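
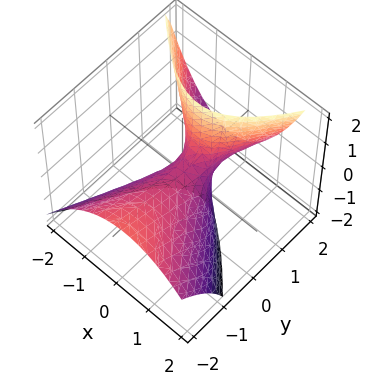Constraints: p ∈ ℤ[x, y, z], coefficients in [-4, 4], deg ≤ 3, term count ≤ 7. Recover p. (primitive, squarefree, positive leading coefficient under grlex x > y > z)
(a) deg p = 2. No degree-1 surface has this shape.
(b) Reading off the gridlines: it crosses the y-axis at the gridline y = 0; one z-axis crossing is at z = 0.
(c) Putting this together gives p.

3*x^2 + x*y - y^2 - 3*y*z + 2*z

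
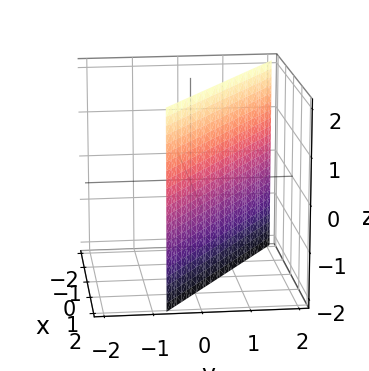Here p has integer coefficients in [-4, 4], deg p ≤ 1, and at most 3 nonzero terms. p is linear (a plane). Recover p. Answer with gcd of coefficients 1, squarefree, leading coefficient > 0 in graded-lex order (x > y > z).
(a) The degree is 1 — the surface is flat (a plane).
(b) From the visible intercepts: one x-axis crossing is at x = 1; no z-intercept at any integer in the box.
(c) Assembling these constraints gives the stated polynomial.

2*x + 3*y - 2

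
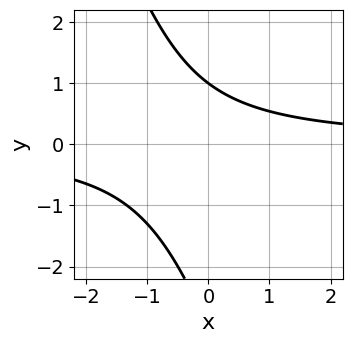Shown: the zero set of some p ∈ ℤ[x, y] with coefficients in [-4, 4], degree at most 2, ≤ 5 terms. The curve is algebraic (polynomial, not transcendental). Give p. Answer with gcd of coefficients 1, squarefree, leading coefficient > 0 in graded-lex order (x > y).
3*x*y + y^2 + 2*y - 3

Degree: the shape is more complex than any degree-1 curve, so deg p = 2.
Checking where it meets the axes: one y-axis crossing is at y = 1; it misses every integer gridline on the x-axis.
Matching integer coefficients to the picture gives p.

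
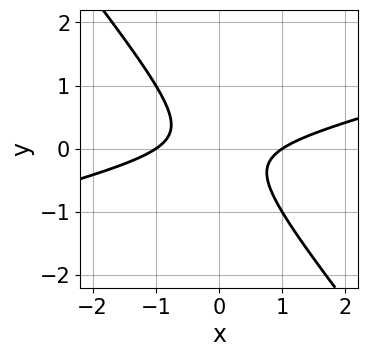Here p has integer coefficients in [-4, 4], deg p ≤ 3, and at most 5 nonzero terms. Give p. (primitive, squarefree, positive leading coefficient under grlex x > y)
x^2 - 3*x*y - 3*y^2 - 1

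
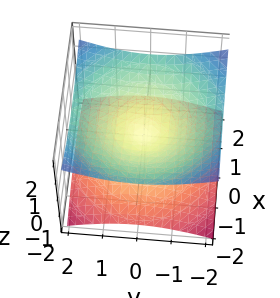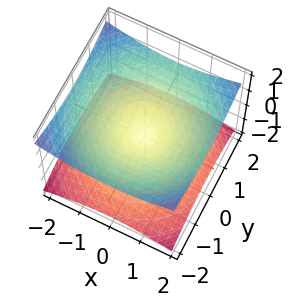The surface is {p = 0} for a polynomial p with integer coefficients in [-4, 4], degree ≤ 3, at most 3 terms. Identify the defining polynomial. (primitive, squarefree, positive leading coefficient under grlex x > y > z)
x^2 + y^2 - 3*z^2

deg p = 2. Two nappes meeting at a single point; a quadric.
Symmetries: rotational symmetry about the z-axis ⇒ p depends on x, y only through x² + y²; the z ↦ −z reflection is a symmetry, so z appears only in even powers.
Observable constraints: it meets the y-axis at y = 0 (among the integer gridlines); one z-axis crossing is at z = 0; a circular section at z = -1 has radius between 1 and 2; it crosses the x-axis at the gridline x = 0.
Assembling these constraints gives the stated polynomial.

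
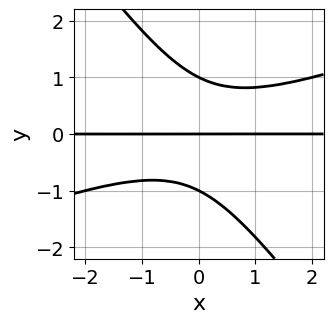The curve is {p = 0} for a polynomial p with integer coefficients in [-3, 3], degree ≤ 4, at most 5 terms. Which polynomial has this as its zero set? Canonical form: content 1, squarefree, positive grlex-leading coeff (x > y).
x^2*y - 2*x*y^2 - 2*y^3 + 2*y

First, degree: a generic line meets the curve in up to 3 points, so deg p = 3.
Next, reading off the gridlines: among the integer gridlines, it crosses the y-axis at y ∈ {-1, 0, 1}; the visible x-axis segment lies entirely on the curve.
Finally, matching integer coefficients to the picture gives p.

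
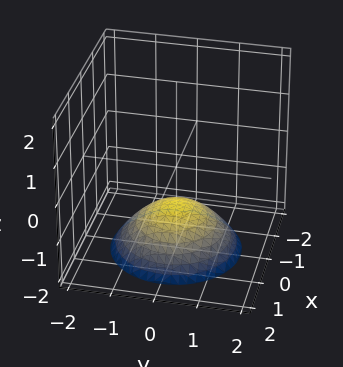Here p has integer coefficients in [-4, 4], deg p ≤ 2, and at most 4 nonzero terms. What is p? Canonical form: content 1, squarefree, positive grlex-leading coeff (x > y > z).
1. Degree: the shape is more complex than any degree-1 surface, so deg p = 2.
2. Symmetry: every cross-section ⟂ z is a circle, so x, y appear only via x² + y².
3. From the visible intercepts: it meets the z-axis at z = -1 (among the integer gridlines); a circular section at z = -2 has radius between 1 and 2; no x-intercept at any integer in the box; it misses every integer gridline on the y-axis.
4. Matching integer coefficients to the picture gives p.

x^2 + y^2 + 2*z + 2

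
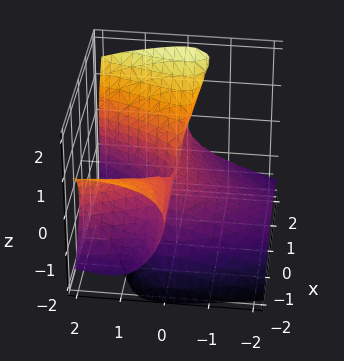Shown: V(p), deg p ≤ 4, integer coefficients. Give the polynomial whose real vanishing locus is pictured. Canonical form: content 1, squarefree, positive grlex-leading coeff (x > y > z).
(a) deg p = 3. The shape is more complex than any degree-2 surface.
(b) Observable constraints: the visible x-axis segment lies entirely on the surface; it meets the y-axis at y = 0 (among the integer gridlines).
(c) The integer polynomial consistent with all of this is the stated p.

x^2*y + x*z^2 - y*z^2 - z^3 - y^2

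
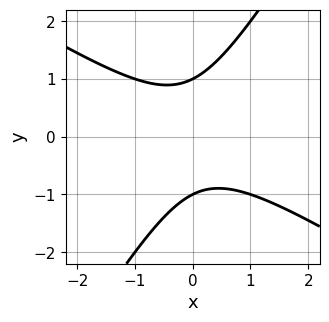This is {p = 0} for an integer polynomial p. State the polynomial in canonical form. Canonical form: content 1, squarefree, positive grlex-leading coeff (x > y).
1. deg p = 2. No degree-1 curve has this shape.
2. From the axis intercepts and sections: it misses every integer gridline on the x-axis; the y-axis gridline crossings are at y ∈ {-1, 1}.
3. These observations pin down the coefficients.

x^2 + x*y - y^2 + 1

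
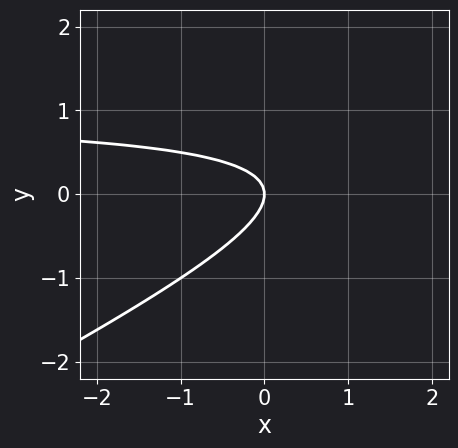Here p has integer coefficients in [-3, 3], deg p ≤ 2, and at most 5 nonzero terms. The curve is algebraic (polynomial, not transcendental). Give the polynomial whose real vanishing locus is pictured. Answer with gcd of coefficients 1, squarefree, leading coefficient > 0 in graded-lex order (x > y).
First, degree: no degree-1 curve has this shape, so deg p = 2.
Next, checking where it meets the axes: it meets the x-axis at x = 0 (among the integer gridlines); it meets the y-axis at y = 0 (among the integer gridlines).
Finally, these observations pin down the coefficients.

x*y - 2*y^2 - x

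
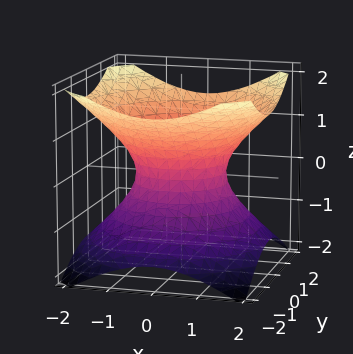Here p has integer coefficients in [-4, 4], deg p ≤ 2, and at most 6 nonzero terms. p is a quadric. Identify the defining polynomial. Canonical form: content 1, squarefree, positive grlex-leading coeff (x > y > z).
2*x^2 + 2*y^2 - 3*z^2 - 2

(a) The degree is 2 — one connected sheet with a waist; a quadric.
(b) Symmetries: it's symmetric under z → −z, forcing even powers of z; rotational symmetry about the z-axis ⇒ p depends on x, y only through x² + y².
(c) Against the integer gridlines: the y-axis gridline crossings are at y ∈ {-1, 1}; the x-axis gridline crossings are at x ∈ {-1, 1}; a circular section at z = -1 has radius between 1 and 2.
(d) Fitting integer coefficients to these (and the overall shape) gives p.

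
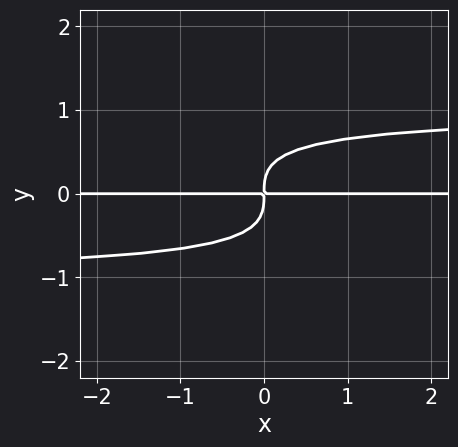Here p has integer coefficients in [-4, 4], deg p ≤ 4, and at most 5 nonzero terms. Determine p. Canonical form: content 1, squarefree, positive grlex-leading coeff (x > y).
x*y^3 + 2*y^4 - x*y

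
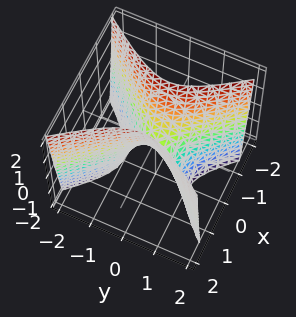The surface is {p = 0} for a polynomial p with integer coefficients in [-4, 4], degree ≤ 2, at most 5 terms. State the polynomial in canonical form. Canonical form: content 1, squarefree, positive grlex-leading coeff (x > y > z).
3*x^2 - 2*y^2 - z

1. deg p = 2. A saddle surface; a quadric.
2. Symmetries: it's symmetric under x → −x, forcing even powers of x; it's symmetric under y → −y, forcing even powers of y.
3. Reading off the gridlines: one y-axis crossing is at y = 0; it meets the x-axis at x = 0 (among the integer gridlines); it crosses the z-axis at the gridline z = 0.
4. Assembling these constraints gives the stated polynomial.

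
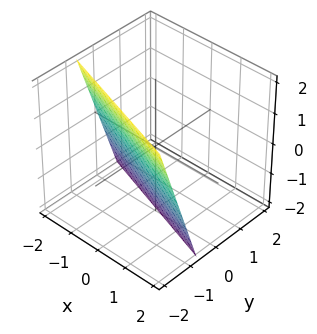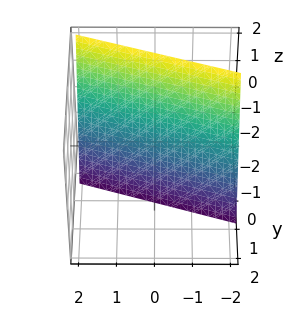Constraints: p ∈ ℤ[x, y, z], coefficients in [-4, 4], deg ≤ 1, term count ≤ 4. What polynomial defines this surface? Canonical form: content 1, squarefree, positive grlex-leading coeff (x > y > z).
Degree: the surface is flat (a plane), so deg p = 1.
Observable constraints: it meets the z-axis at z = -2 (among the integer gridlines); it meets the x-axis at x = -2 (among the integer gridlines).
The integer polynomial consistent with all of this is the stated p.

x + 3*y + z + 2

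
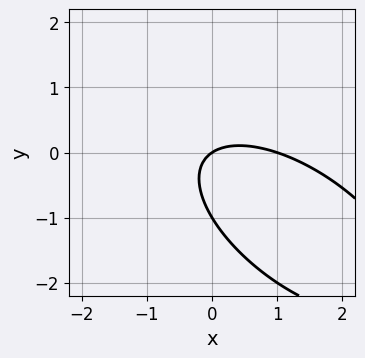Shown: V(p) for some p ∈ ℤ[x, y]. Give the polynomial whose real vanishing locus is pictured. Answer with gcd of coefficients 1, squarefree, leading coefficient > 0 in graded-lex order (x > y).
(a) Degree: a generic line meets the curve in up to 2 points, so deg p = 2.
(b) Reading off the gridlines: among the integer gridlines, it crosses the y-axis at y ∈ {-1, 0}; among the integer gridlines, it crosses the x-axis at x ∈ {0, 1}.
(c) Fitting integer coefficients to these (and the overall shape) gives p.

2*x^2 + 3*x*y + 3*y^2 - 2*x + 3*y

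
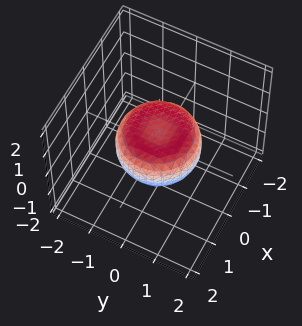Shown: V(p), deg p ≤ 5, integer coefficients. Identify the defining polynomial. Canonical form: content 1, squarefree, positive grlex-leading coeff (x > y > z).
2*x^4 + 4*x^2*y^2 + 2*y^4 - 2*x^2 - 2*y^2 + 3*z^2 - 1

Degree: a generic line meets the surface in up to 4 points, so deg p = 4.
Symmetries: the z-axis is an axis of rotation, so x and y enter only as x² + y².
Reading off the gridlines: a circular section at z = 0 has radius between 1 and 2.
Fitting integer coefficients to these (and the overall shape) gives p.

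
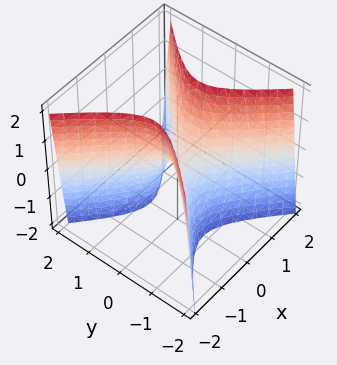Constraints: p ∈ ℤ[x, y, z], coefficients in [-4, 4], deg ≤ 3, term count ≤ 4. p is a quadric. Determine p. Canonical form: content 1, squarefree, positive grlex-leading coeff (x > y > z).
First, degree: a hyperbolic paraboloid; a quadric, so deg p = 2.
Next, symmetries: mirror symmetry x ↦ −x ⇒ only even powers of x; mirror symmetry y ↦ −y ⇒ only even powers of y.
Next, from the axis intercepts and sections: it meets the x-axis at x = 0 (among the integer gridlines); it crosses the z-axis at the gridline z = 0.
Finally, together with the visible shape, these determine p as stated.

3*x^2 - 3*y^2 - z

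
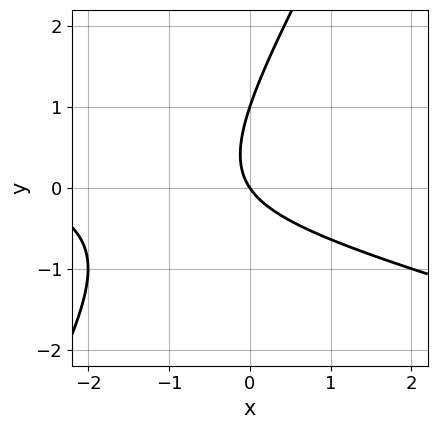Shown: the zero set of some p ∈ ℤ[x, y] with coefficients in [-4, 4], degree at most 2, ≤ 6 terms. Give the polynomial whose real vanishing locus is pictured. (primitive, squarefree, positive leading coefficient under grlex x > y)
x^2 + 3*x*y - 2*y^2 + 3*x + 2*y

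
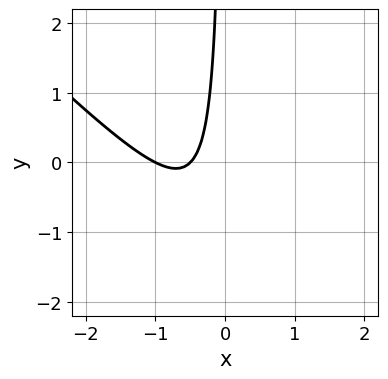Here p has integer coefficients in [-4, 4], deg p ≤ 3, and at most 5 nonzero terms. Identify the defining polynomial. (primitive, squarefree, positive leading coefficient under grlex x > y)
1. The degree is 2 — no degree-1 curve has this shape.
2. Against the integer gridlines: one x-axis crossing is at x = -1; it misses every integer gridline on the y-axis.
3. Assembling these constraints gives the stated polynomial.

2*x^2 + 2*x*y + 3*x + 1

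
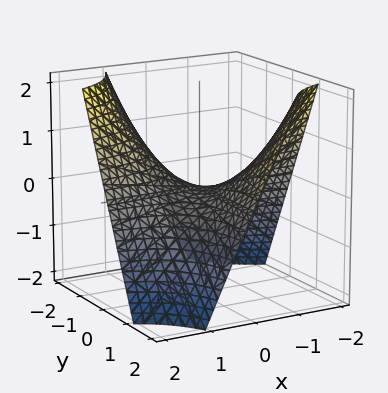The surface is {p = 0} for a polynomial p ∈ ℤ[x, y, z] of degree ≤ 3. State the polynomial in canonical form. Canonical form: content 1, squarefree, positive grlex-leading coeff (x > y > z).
x*y + z

(a) The degree is 2 — a saddle surface; a quadric.
(b) Checking where it meets the axes: the visible x-axis segment lies entirely on the surface; it meets the z-axis at z = 0 (among the integer gridlines).
(c) Matching integer coefficients to the picture gives p. Check: (0, 2, 0) on the y-axis lies on the surface, and p(0, 2, 0) = 0. ✓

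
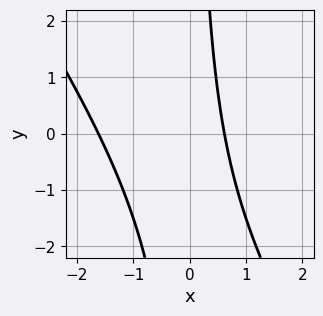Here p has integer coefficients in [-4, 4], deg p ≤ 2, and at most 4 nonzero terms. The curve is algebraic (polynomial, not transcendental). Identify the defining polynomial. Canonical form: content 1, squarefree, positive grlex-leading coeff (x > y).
3*x^2 + 2*x*y + 3*x - 3

(a) The degree is 2 — no degree-1 curve has this shape.
(b) From the visible intercepts: no y-intercept at any integer in the box.
(c) Matching integer coefficients to the picture gives p.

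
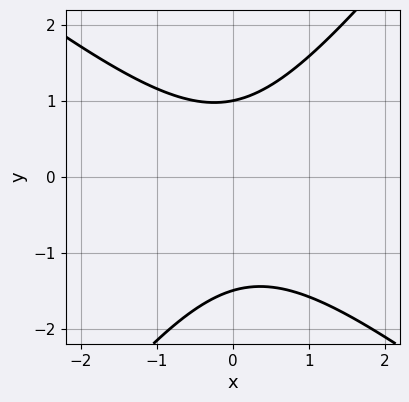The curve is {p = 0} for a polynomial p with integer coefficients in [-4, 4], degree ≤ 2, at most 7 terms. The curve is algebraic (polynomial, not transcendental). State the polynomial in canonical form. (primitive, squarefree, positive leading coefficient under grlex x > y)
1. The degree is 2 — the shape is more complex than any degree-1 curve.
2. Against the integer gridlines: it misses every integer gridline on the x-axis; one y-axis crossing is at y = 1.
3. Putting this together gives p.

2*x^2 + x*y - 2*y^2 - y + 3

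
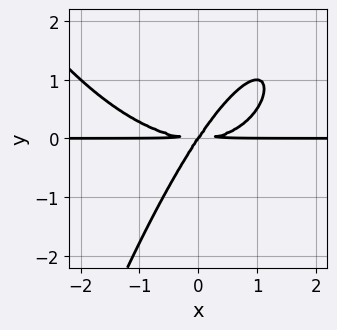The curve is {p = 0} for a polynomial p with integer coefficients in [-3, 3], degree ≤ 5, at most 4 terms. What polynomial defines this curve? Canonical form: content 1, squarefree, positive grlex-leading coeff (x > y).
x^3*y - 3*x*y^2 + 2*y^3

(a) Degree: the shape is more complex than any degree-3 curve, so deg p = 4.
(b) Reading off the gridlines: it crosses the y-axis at the gridline y = 0; the visible x-axis segment lies entirely on the curve.
(c) These observations pin down the coefficients.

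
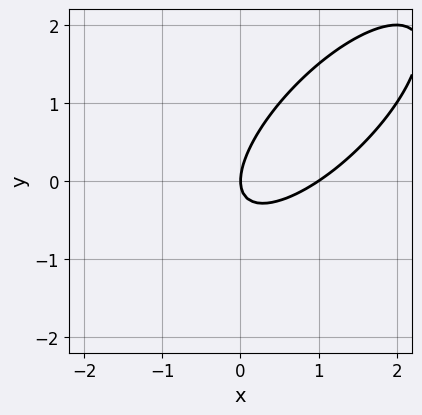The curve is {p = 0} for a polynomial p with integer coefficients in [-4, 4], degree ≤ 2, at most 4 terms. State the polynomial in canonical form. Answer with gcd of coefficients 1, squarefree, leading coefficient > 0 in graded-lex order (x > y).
2*x^2 - 3*x*y + 2*y^2 - 2*x

1. The degree is 2 — no degree-1 curve has this shape.
2. Checking where it meets the axes: the x-axis gridline crossings are at x ∈ {0, 1}; it meets the y-axis at y = 0 (among the integer gridlines).
3. Fitting integer coefficients to these (and the overall shape) gives p.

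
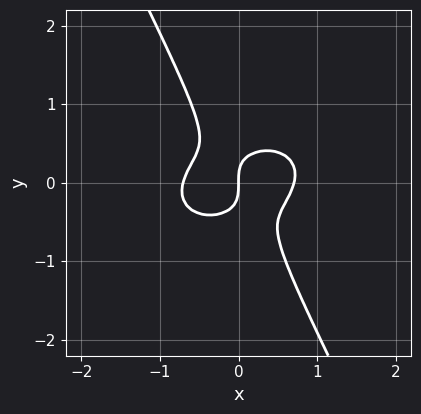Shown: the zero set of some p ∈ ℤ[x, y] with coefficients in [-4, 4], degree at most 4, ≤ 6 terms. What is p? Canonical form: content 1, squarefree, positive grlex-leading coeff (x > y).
(a) Degree: the shape is more complex than any degree-2 curve, so deg p = 3.
(b) Reading off the gridlines: one y-axis crossing is at y = 0; it crosses the x-axis at the gridline x = 0.
(c) Putting this together gives p.

2*x^3 - x^2*y + 3*x*y^2 + 2*y^3 - x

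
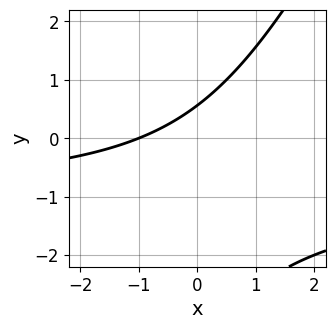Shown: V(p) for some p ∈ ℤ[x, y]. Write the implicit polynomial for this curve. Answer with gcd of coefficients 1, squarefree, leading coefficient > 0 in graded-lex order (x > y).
2*x*y - y^2 + 2*x - 3*y + 2

deg p = 2. The shape is more complex than any degree-1 curve.
Observable constraints: one x-axis crossing is at x = -1.
Putting this together gives p.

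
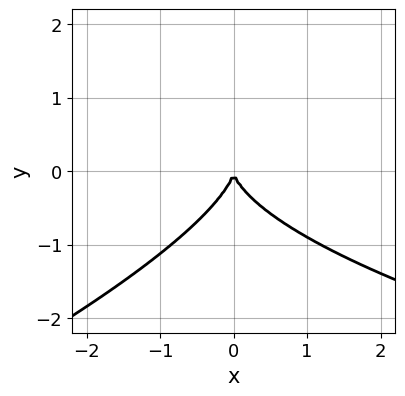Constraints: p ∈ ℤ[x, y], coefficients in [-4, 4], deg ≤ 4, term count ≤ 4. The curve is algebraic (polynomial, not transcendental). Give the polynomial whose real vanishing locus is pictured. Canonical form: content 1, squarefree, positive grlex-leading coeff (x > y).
x*y^2 - 3*y^3 - 3*x^2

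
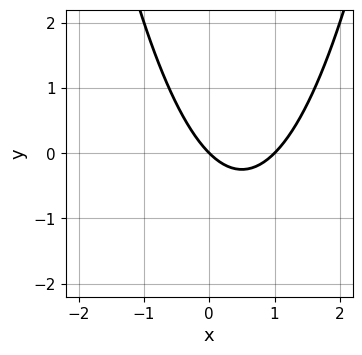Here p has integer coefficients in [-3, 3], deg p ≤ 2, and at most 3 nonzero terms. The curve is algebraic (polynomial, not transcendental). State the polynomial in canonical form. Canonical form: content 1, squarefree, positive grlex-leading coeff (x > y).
First, the degree is 2 — the shape is more complex than any degree-1 curve.
Then, checking where it meets the axes: among the integer gridlines, it crosses the x-axis at x ∈ {0, 1}; it crosses the y-axis at the gridline y = 0.
Finally, these observations pin down the coefficients.

x^2 - x - y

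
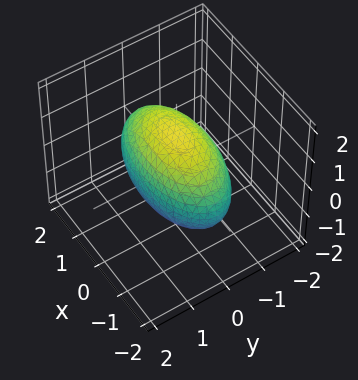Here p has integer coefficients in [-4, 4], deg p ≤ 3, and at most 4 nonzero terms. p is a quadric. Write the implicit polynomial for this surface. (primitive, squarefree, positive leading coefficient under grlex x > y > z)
Degree: bounded and convex; a quadric, so deg p = 2.
Symmetries: the x ↦ −x reflection is a symmetry, so x appears only in even powers; it's symmetric under z → −z, forcing even powers of z; mirror symmetry y ↦ −y ⇒ only even powers of y.
Checking where it meets the axes: among the integer gridlines, it crosses the y-axis at y ∈ {-1, 1}.
Assembling these constraints gives the stated polynomial.

x^2 + 3*y^2 + 2*z^2 - 3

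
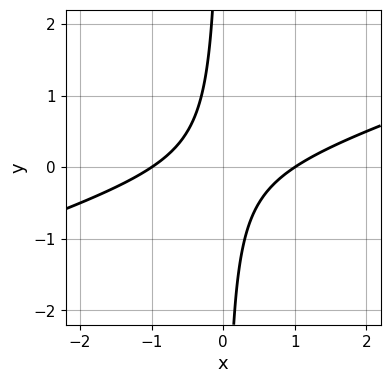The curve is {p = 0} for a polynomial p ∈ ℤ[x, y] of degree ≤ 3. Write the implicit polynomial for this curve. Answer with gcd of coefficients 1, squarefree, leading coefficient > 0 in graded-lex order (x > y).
x^2 - 3*x*y - 1

First, degree: a generic line meets the curve in up to 2 points, so deg p = 2.
Then, from the visible intercepts: it misses every integer gridline on the y-axis; among the integer gridlines, it crosses the x-axis at x ∈ {-1, 1}.
Finally, together with the visible shape, these determine p as stated.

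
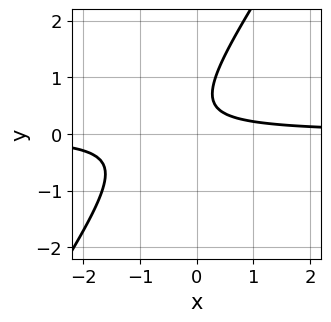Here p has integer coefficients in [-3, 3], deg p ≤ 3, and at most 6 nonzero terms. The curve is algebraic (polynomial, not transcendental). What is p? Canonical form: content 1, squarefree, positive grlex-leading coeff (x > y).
1. deg p = 2. A generic line meets the curve in up to 2 points.
2. From the visible intercepts: it misses every integer gridline on the x-axis; the curve avoids every integer y-axis point in the box.
3. Solving for integer coefficients yields p as stated.

3*x*y - 2*y^2 + 2*y - 1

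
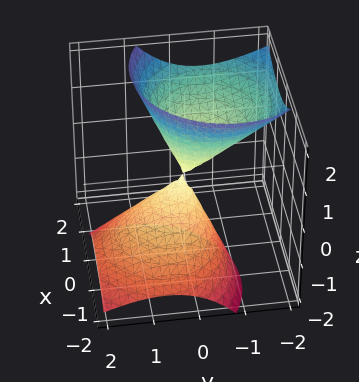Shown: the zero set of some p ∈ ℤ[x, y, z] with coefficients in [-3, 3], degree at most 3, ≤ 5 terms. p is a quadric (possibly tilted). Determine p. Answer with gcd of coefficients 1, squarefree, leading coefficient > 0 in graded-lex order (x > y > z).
2*x^2 - 2*x*z + 2*y^2 + 2*y*z - z^2

The picture has 2 separate pieces. Treating them together as one polynomial.
Degree: a generic line meets the surface in up to 2 points, so deg p = 2.
From the visible intercepts: it meets the y-axis at y = 0 (among the integer gridlines); it crosses the x-axis at the gridline x = 0; it meets the z-axis at z = 0 (among the integer gridlines).
The integer polynomial consistent with all of this is the stated p.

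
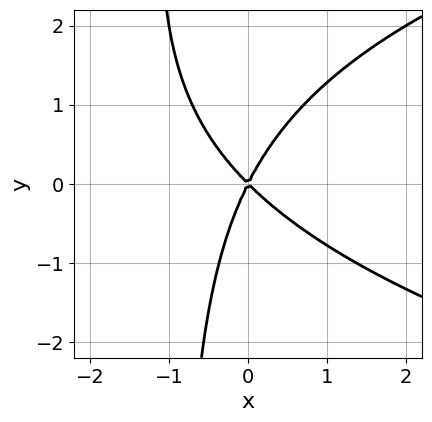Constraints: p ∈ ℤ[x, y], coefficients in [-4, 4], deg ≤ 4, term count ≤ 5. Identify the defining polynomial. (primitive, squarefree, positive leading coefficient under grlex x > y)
First, degree: a generic line meets the curve in up to 3 points, so deg p = 3.
Next, observable constraints: one x-axis crossing is at x = 0; it crosses the y-axis at the gridline y = 0.
Finally, together with the visible shape, these determine p as stated.

x*y^2 - 2*x^2 - x*y + y^2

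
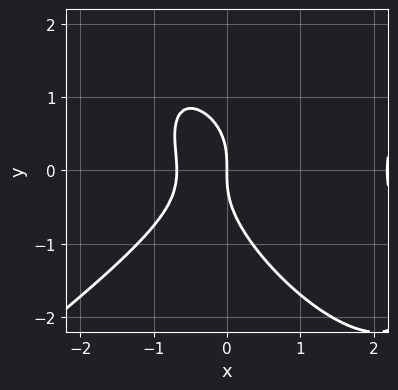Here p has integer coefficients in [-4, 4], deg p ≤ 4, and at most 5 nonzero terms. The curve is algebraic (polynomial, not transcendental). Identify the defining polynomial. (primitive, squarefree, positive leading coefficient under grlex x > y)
2*x^3 - 2*x*y^2 - 2*y^3 - 3*x^2 - 3*x

(a) The degree is 3 — no degree-2 curve has this shape.
(b) Checking where it meets the axes: it meets the y-axis at y = 0 (among the integer gridlines); it crosses the x-axis at the gridline x = 0.
(c) These observations pin down the coefficients.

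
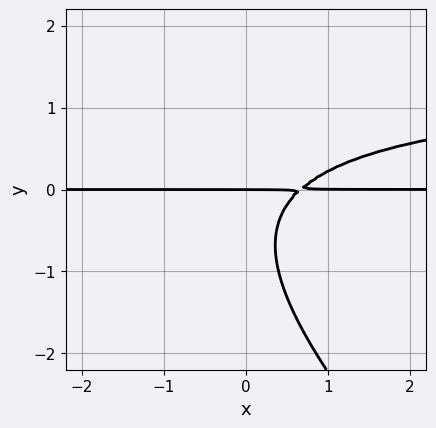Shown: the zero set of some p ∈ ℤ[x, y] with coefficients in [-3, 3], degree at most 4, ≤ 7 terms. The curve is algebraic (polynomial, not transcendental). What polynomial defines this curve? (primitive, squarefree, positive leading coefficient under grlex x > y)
2*x*y^2 + 2*y^3 - 3*x*y + 2*y^2 + 2*y

First, the degree is 3 — the shape is more complex than any degree-2 curve.
Next, against the integer gridlines: the visible x-axis segment lies entirely on the curve; it crosses the y-axis at the gridline y = 0.
Finally, the integer polynomial consistent with all of this is the stated p.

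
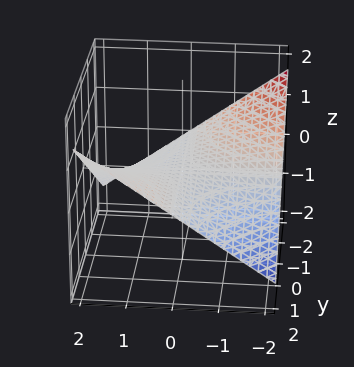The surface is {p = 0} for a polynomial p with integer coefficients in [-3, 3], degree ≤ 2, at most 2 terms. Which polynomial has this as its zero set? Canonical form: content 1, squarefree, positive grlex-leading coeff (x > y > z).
x*y - 3*z

First, degree: a saddle surface; a quadric, so deg p = 2.
Then, against the integer gridlines: one z-axis crossing is at z = 0; every point of the x-axis in the box is on the surface; the visible y-axis segment lies entirely on the surface.
Finally, the integer polynomial consistent with all of this is the stated p.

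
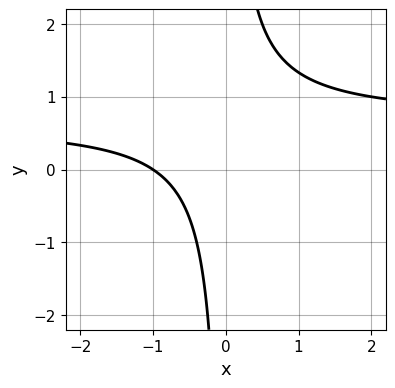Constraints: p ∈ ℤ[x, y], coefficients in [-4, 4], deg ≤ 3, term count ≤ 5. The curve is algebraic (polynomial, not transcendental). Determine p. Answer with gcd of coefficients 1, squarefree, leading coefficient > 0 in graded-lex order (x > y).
3*x*y - 2*x - 2

(a) Degree: the shape is more complex than any degree-1 curve, so deg p = 2.
(b) From the visible intercepts: the curve avoids every integer y-axis point in the box; it crosses the x-axis at the gridline x = -1.
(c) The integer polynomial consistent with all of this is the stated p.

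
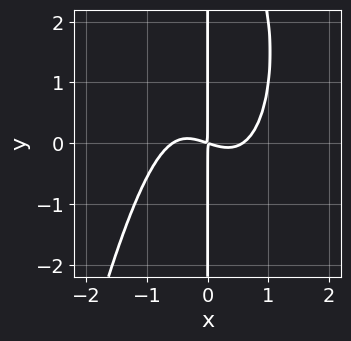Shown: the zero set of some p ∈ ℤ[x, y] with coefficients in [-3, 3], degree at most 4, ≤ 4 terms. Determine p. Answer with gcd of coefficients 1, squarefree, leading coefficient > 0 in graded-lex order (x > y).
1. The degree is 4 — a generic line meets the curve in up to 4 points.
2. Observable constraints: the visible y-axis segment lies entirely on the curve.
3. These observations pin down the coefficients.

3*x^4 + x*y^2 - x^2 - 3*x*y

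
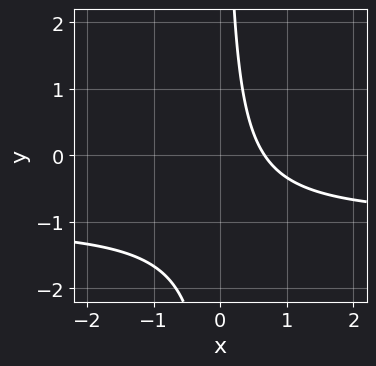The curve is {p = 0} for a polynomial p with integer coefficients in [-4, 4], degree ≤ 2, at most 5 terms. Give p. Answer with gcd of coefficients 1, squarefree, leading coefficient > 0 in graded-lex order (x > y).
3*x*y + 3*x - 2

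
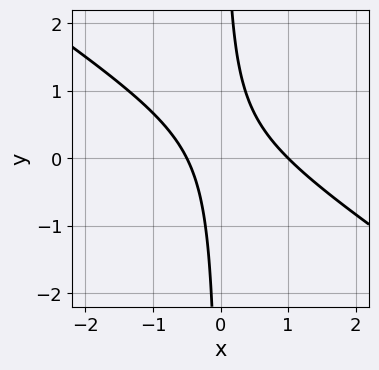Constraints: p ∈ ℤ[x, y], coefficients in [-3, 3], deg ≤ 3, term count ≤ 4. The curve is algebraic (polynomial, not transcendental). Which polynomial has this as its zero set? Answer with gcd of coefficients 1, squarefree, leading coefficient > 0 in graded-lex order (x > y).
(a) deg p = 2. The shape is more complex than any degree-1 curve.
(b) Reading off the gridlines: it misses every integer gridline on the y-axis; it meets the x-axis at x = 1 (among the integer gridlines).
(c) Assembling these constraints gives the stated polynomial.

2*x^2 + 3*x*y - x - 1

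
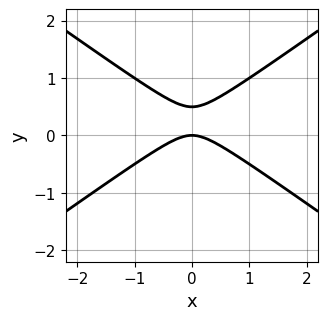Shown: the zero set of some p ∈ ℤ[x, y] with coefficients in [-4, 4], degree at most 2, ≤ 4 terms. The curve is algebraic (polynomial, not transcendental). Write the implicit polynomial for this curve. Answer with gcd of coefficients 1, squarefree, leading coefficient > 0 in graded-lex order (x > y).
x^2 - 2*y^2 + y

First, degree: no degree-1 curve has this shape, so deg p = 2.
Next, symmetries: it's symmetric under x → −x, forcing even powers of x.
Next, observable constraints: it crosses the x-axis at the gridline x = 0; it meets the y-axis at y = 0 (among the integer gridlines).
Finally, matching integer coefficients to the picture gives p.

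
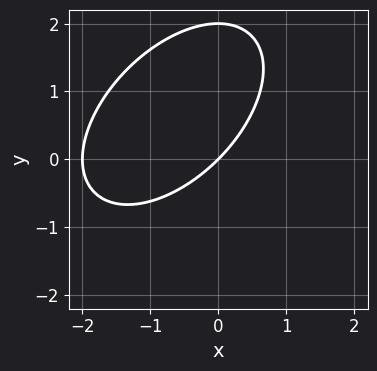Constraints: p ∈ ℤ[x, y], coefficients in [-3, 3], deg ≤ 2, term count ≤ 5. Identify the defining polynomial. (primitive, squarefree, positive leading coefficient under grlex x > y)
First, the degree is 2 — no degree-1 curve has this shape.
Next, observable constraints: the y-axis gridline crossings are at y ∈ {0, 2}; the x-axis gridline crossings are at x ∈ {-2, 0}.
Finally, these observations pin down the coefficients.

x^2 - x*y + y^2 + 2*x - 2*y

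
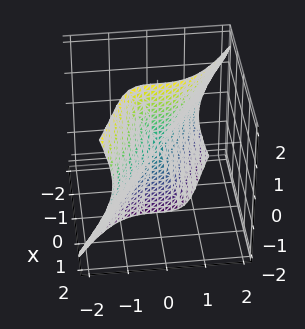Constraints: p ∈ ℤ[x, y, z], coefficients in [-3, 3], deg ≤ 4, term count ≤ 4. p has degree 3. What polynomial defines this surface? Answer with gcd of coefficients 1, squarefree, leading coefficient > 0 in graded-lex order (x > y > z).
x^3 + 2*x*y*z + 2*x*z^2 + 3*y^3

deg p = 3. No degree-2 surface has this shape.
Against the integer gridlines: the visible z-axis segment lies entirely on the surface; one x-axis crossing is at x = 0.
Putting this together gives p.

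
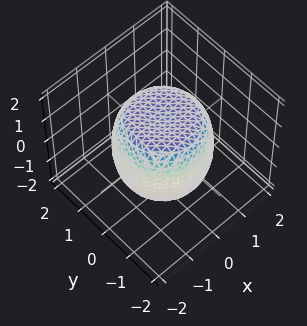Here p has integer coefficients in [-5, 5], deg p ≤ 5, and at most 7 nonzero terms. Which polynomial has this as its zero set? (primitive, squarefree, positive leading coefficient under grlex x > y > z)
2*x^4 + 4*x^2*y^2 + 2*y^4 - 2*x^2 - 2*y^2 + 2*z^2 - 3

(a) The degree is 4 — no degree-3 surface has this shape.
(b) By symmetry, the z-axis is an axis of rotation, so x and y enter only as x² + y².
(c) From the axis intercepts and sections: a circular section at z = 1 has radius between 1 and 2.
(d) Fitting integer coefficients to these (and the overall shape) gives p.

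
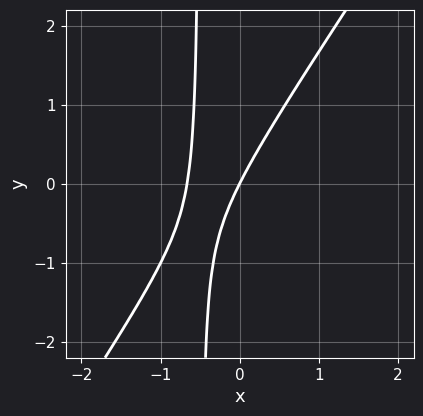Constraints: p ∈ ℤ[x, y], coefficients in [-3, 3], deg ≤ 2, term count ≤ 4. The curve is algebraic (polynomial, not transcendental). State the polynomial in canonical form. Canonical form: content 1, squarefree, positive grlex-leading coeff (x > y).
(a) The degree is 2 — a generic line meets the curve in up to 2 points.
(b) Observable constraints: one y-axis crossing is at y = 0; one x-axis crossing is at x = 0.
(c) Together with the visible shape, these determine p as stated.

3*x^2 - 2*x*y + 2*x - y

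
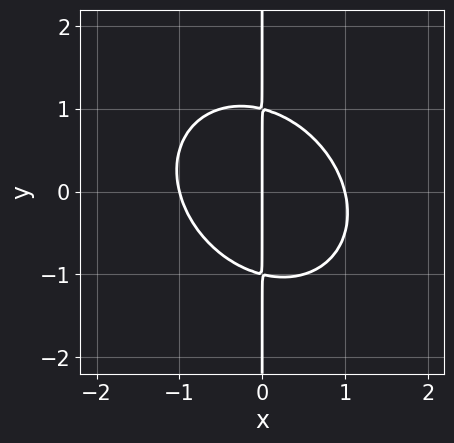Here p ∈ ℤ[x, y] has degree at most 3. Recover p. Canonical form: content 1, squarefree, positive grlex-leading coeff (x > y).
2*x^3 + x^2*y + 2*x*y^2 - 2*x

1. deg p = 3. No degree-2 curve has this shape.
2. Checking where it meets the axes: among the integer gridlines, it crosses the x-axis at x ∈ {-1, 0, 1}; every point of the y-axis in the box is on the curve.
3. Assembling these constraints gives the stated polynomial.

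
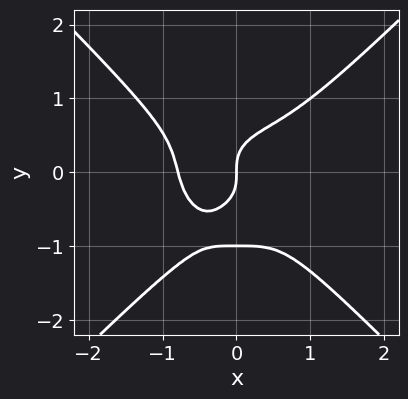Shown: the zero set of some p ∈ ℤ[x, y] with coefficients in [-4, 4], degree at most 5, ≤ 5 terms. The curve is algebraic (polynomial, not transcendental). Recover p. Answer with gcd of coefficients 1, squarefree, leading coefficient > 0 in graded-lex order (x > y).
2*x^4 - 2*y^4 - 2*y^3 + x*y + x

1. The degree is 4 — the shape is more complex than any degree-3 curve.
2. Reading off the gridlines: among the integer gridlines, it crosses the y-axis at y ∈ {-1, 0}; one x-axis crossing is at x = 0.
3. Matching integer coefficients to the picture gives p.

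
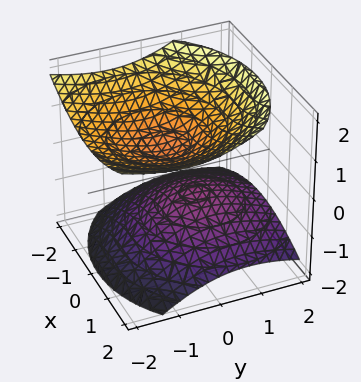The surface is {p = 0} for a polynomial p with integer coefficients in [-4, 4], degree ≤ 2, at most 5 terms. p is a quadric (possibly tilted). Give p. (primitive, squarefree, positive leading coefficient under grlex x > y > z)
x^2 + y^2 + y*z - 2*z^2 + 1

(a) There are 2 components.
(b) The degree is 2 — a generic line meets the surface in up to 2 points.
(c) Reading off the gridlines: it misses every integer gridline on the x-axis; no y-intercept at any integer in the box.
(d) Fitting integer coefficients to these (and the overall shape) gives p.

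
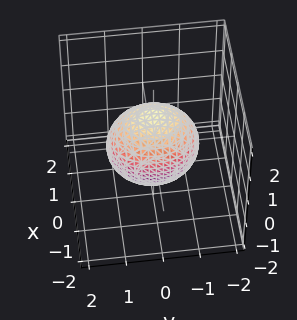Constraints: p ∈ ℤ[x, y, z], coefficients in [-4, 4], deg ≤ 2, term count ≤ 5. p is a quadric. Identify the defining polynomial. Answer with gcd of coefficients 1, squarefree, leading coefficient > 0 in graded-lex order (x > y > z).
(a) Degree: bounded and convex; a quadric, so deg p = 2.
(b) Symmetries: it's symmetric under y → −y, forcing even powers of y; the x ↦ −x reflection is a symmetry, so x appears only in even powers; the z ↦ −z reflection is a symmetry, so z appears only in even powers.
(c) From the visible intercepts: among the integer gridlines, it crosses the x-axis at x ∈ {-1, 1}.
(d) These observations pin down the coefficients.

3*x^2 + 2*y^2 + 2*z^2 - 3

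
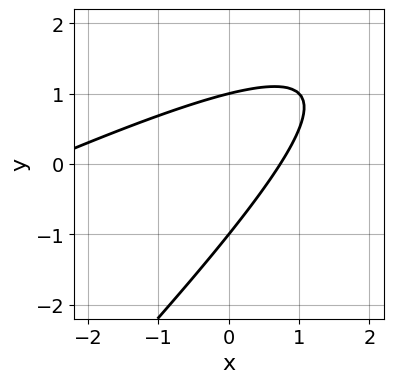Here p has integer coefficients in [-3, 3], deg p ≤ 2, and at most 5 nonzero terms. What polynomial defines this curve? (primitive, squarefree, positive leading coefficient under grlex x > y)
x^2 - 3*x*y + 2*y^2 + 2*x - 2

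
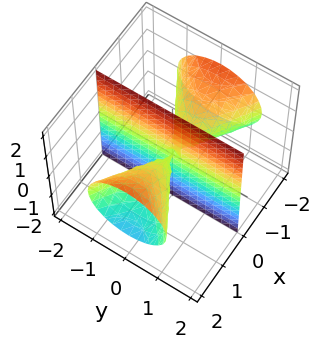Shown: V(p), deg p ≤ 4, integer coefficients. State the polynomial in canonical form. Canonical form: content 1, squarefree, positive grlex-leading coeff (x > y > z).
x^3 - 3*x*y^2 - 3*x*z^2

First, I count 2 distinct pieces. They look like related sheets of one shape, so recover p as a whole.
Then, degree: no degree-2 surface has this shape, so deg p = 3.
Next, observable constraints: one x-axis crossing is at x = 0; the visible y-axis segment lies entirely on the surface.
Finally, fitting integer coefficients to these (and the overall shape) gives p. Check: (0, 0, 1) on the z-axis lies on the surface, and p(0, 0, 1) = 0. ✓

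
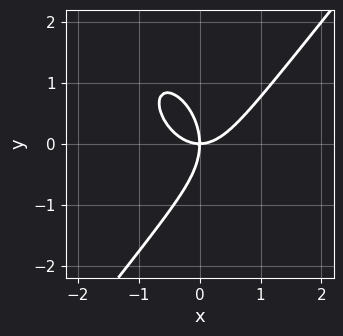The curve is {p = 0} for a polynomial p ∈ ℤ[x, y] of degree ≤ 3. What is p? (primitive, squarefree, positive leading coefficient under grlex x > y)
First, degree: a generic line meets the curve in up to 3 points, so deg p = 3.
Next, against the integer gridlines: one y-axis crossing is at y = 0; one x-axis crossing is at x = 0.
Finally, these observations pin down the coefficients.

2*x^3 - y^3 - 2*x*y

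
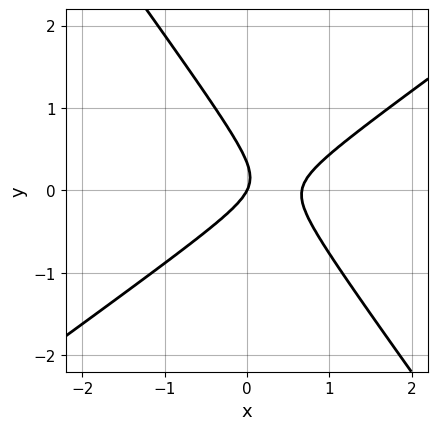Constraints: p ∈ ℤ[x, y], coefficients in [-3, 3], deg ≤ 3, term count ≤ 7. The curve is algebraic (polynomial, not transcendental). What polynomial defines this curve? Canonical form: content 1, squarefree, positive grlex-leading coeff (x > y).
3*x^2 - 2*x*y - 3*y^2 - 2*x + y

1. Degree: the shape is more complex than any degree-1 curve, so deg p = 2.
2. From the visible intercepts: one y-axis crossing is at y = 0; one x-axis crossing is at x = 0.
3. The integer polynomial consistent with all of this is the stated p.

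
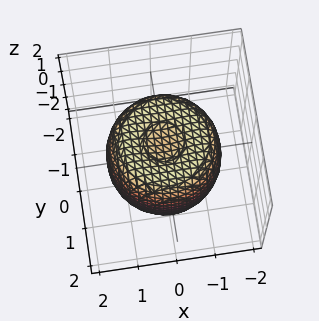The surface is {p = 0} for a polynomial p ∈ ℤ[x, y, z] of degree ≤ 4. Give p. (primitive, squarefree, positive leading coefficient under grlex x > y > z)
(a) deg p = 4.
(b) Symmetries: rotational symmetry about the z-axis ⇒ p depends on x, y only through x² + y².
(c) From the visible intercepts: the z-axis gridline crossings are at z ∈ {-1, 1}; a circular section at z = -1 has radius between 1 and 2.
(d) Solving for integer coefficients yields p as stated.

2*x^4 + 4*x^2*y^2 + 2*y^4 - 3*x^2 - 3*y^2 + 2*z^2 - 2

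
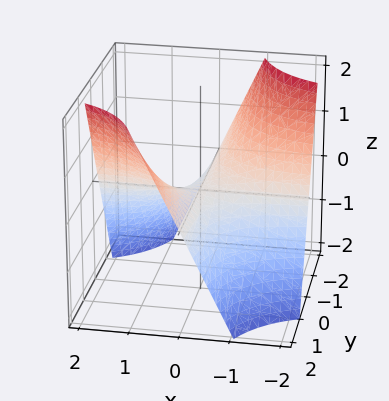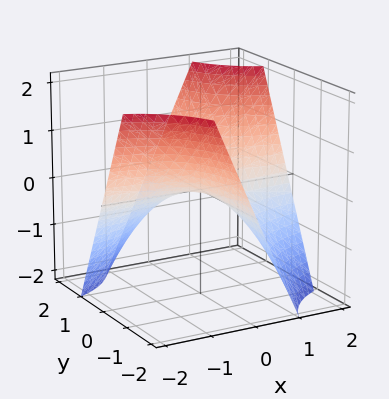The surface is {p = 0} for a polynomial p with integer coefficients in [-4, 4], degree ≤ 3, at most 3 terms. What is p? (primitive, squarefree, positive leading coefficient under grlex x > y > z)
First, deg p = 2. A hyperbolic paraboloid; a quadric.
Next, against the integer gridlines: one z-axis crossing is at z = 0; the visible x-axis segment lies entirely on the surface; every point of the y-axis in the box is on the surface.
Finally, matching integer coefficients to the picture gives p.

x*y - z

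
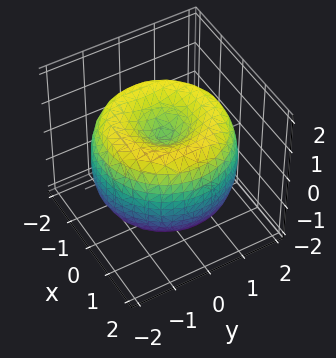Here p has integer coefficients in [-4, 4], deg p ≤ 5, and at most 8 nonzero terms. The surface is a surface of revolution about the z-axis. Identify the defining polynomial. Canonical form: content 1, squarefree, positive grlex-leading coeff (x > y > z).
(a) Degree: the shape is more complex than any degree-3 surface, so deg p = 4.
(b) Symmetries: the surface is invariant under rotation about z: p = q(x² + y², z).
(c) From the axis intercepts and sections: a circular section at z = -1 has radius between 0 and 1.
(d) Assembling these constraints gives the stated polynomial.

x^4 + 2*x^2*y^2 + y^4 - 3*x^2 - 3*y^2 + 2*z^2 - 1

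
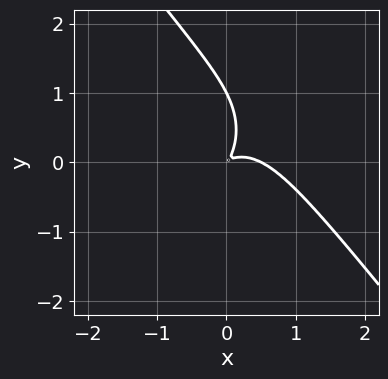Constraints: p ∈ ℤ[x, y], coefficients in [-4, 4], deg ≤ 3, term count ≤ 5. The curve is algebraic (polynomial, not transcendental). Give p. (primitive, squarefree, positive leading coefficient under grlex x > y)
1. The degree is 3 — the shape is more complex than any degree-2 curve.
2. From the visible intercepts: it meets the y-axis at y = 1 (among the integer gridlines).
3. Solving for integer coefficients yields p as stated.

2*x^3 + y^3 - x^2 + 2*x*y - y^2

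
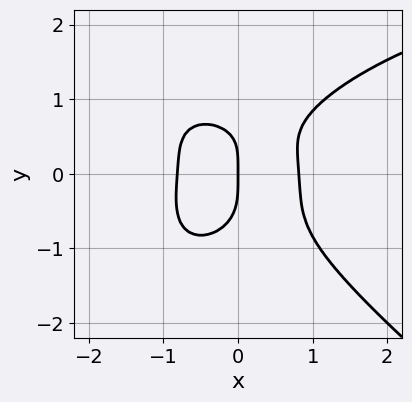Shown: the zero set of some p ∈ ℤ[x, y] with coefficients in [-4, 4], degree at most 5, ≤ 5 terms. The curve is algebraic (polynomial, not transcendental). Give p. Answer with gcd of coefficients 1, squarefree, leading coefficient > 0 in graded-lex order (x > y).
x^3*y + 2*y^4 - 3*x^3 - x*y + 2*x

Degree: the shape is more complex than any degree-3 curve, so deg p = 4.
Against the integer gridlines: one x-axis crossing is at x = 0; it meets the y-axis at y = 0 (among the integer gridlines).
Matching integer coefficients to the picture gives p.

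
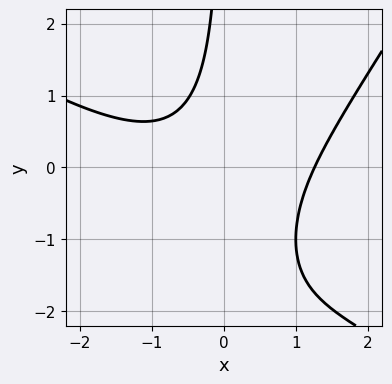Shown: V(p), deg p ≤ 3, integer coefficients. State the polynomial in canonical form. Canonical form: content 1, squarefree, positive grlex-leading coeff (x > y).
x^3 + x^2*y - x*y^2 - 3*x*y - 2

(a) Degree: no degree-2 curve has this shape, so deg p = 3.
(b) Observable constraints: the curve avoids every integer y-axis point in the box.
(c) Putting this together gives p.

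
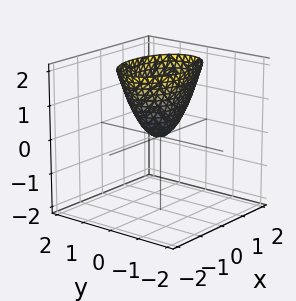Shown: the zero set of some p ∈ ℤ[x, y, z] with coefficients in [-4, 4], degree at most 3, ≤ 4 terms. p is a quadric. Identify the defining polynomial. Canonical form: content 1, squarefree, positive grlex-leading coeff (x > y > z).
First, the degree is 2 — a single bowl opening along one axis; a quadric.
Next, symmetries: mirror symmetry x ↦ −x ⇒ only even powers of x; the y ↦ −y reflection is a symmetry, so y appears only in even powers.
Next, against the integer gridlines: it meets the x-axis at x = 0 (among the integer gridlines); it meets the y-axis at y = 0 (among the integer gridlines).
Finally, the integer polynomial consistent with all of this is the stated p.

x^2 + 2*y^2 - z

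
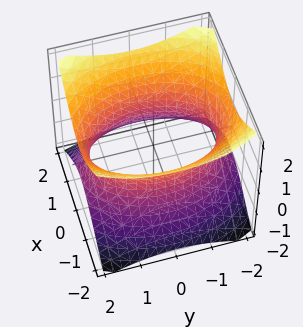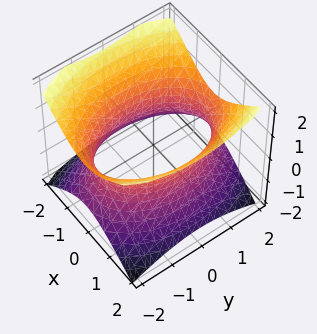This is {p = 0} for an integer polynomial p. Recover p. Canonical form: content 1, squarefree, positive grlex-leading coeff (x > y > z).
2*x^2 + y^2 - 2*z^2 - 3

Degree: an hourglass — one-sheet hyperboloid; a quadric, so deg p = 2.
Symmetries: it's symmetric under z → −z, forcing even powers of z; mirror symmetry y ↦ −y ⇒ only even powers of y; mirror symmetry x ↦ −x ⇒ only even powers of x.
Checking where it meets the axes: the surface avoids every integer z-axis point in the box.
Solving for integer coefficients yields p as stated.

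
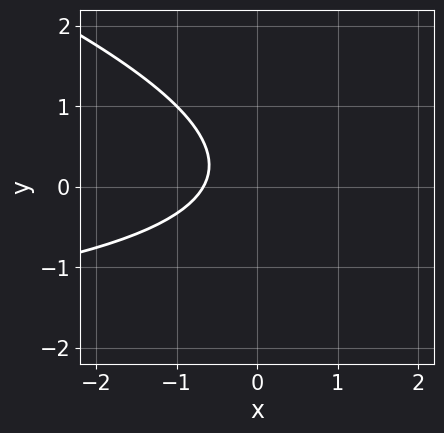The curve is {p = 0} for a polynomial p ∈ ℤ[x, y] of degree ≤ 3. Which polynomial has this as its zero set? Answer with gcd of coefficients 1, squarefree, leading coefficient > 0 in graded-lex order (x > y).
x*y + 3*y^2 + 3*x - y + 2

(a) Degree: no degree-1 curve has this shape, so deg p = 2.
(b) Against the integer gridlines: it misses every integer gridline on the y-axis.
(c) Assembling these constraints gives the stated polynomial.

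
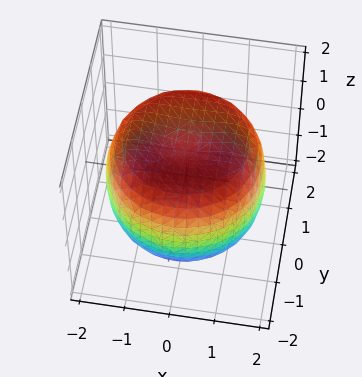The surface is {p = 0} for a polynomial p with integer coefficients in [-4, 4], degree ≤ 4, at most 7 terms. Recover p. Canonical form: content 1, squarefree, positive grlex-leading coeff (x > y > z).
x^4 + 2*x^2*y^2 + y^4 - 2*x^2 - 2*y^2 + 2*z^2 - 3

(a) The degree is 4 — no degree-3 surface has this shape.
(b) Symmetry: every cross-section ⟂ z is a circle, so x, y appear only via x² + y².
(c) Reading off the gridlines: a circular section at z = -1 has radius between 1 and 2.
(d) Together with the visible shape, these determine p as stated.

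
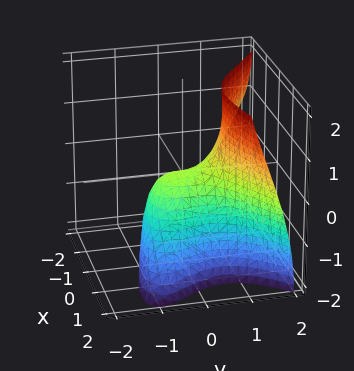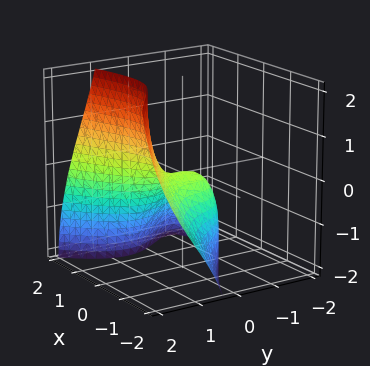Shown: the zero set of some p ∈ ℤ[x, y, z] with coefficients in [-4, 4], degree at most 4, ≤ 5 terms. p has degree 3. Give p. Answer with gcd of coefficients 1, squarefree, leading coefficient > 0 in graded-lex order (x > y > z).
3*x*y*z + 3*y^3 + y*z^2 - 3*x^2 - 3*z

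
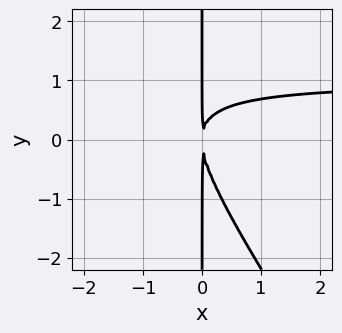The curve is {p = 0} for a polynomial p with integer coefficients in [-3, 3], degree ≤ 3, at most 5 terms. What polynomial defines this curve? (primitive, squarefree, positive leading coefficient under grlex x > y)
3*x^2*y + 2*x*y^2 - 3*x^2

(a) deg p = 3. A generic line meets the curve in up to 3 points.
(b) Observable constraints: the visible y-axis segment lies entirely on the curve.
(c) Putting this together gives p.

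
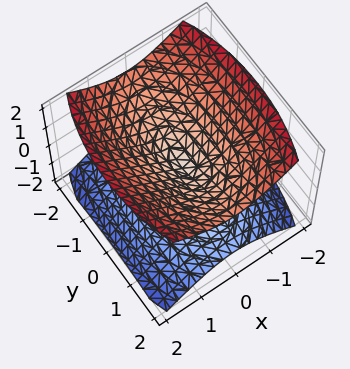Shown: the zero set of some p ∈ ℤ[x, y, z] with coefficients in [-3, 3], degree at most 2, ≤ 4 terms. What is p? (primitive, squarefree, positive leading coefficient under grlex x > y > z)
1. I count 2 distinct pieces. Treating them together as one polynomial.
2. The degree is 2 — a double cone through the origin; a quadric.
3. Symmetries: mirror symmetry x ↦ −x ⇒ only even powers of x; it's symmetric under z → −z, forcing even powers of z; the y ↦ −y reflection is a symmetry, so y appears only in even powers.
4. Against the integer gridlines: one z-axis crossing is at z = 0; one x-axis crossing is at x = 0.
5. Together with the visible shape, these determine p as stated.

3*x^2 + y^2 - 3*z^2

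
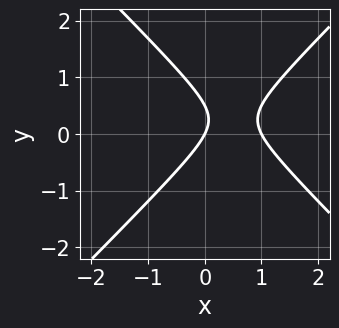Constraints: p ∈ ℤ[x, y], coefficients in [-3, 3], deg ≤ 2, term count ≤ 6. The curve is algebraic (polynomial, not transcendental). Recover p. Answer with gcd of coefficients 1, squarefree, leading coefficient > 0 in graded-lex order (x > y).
1. Degree: no degree-1 curve has this shape, so deg p = 2.
2. From the visible intercepts: it meets the y-axis at y = 0 (among the integer gridlines); among the integer gridlines, it crosses the x-axis at x ∈ {0, 1}.
3. Matching integer coefficients to the picture gives p.

2*x^2 - 2*y^2 - 2*x + y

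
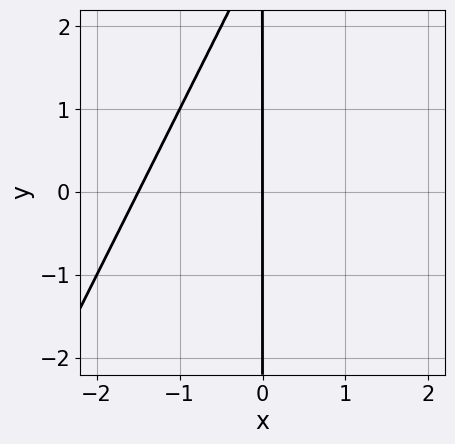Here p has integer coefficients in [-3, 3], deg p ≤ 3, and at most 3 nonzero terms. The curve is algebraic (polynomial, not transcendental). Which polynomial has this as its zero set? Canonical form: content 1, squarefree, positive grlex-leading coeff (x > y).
2*x^2 - x*y + 3*x

(a) Degree: a generic line meets the curve in up to 2 points, so deg p = 2.
(b) Checking where it meets the axes: the visible y-axis segment lies entirely on the curve; one x-axis crossing is at x = 0.
(c) Solving for integer coefficients yields p as stated.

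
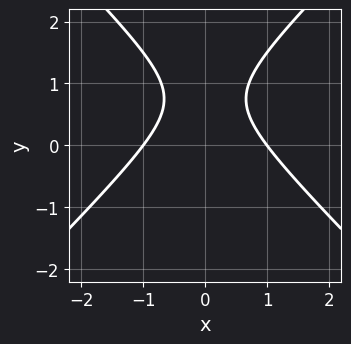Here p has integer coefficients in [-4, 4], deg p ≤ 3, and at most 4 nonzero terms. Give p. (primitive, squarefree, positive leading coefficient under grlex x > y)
2*x^2 - 2*y^2 + 3*y - 2

(a) deg p = 2. No degree-1 curve has this shape.
(b) Symmetries: the x ↦ −x reflection is a symmetry, so x appears only in even powers.
(c) Observable constraints: it misses every integer gridline on the y-axis; among the integer gridlines, it crosses the x-axis at x ∈ {-1, 1}.
(d) Matching integer coefficients to the picture gives p.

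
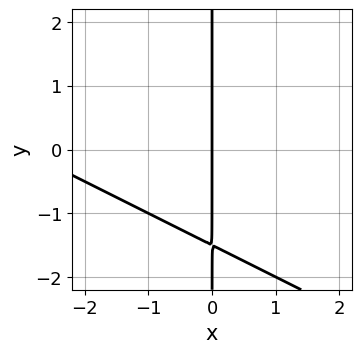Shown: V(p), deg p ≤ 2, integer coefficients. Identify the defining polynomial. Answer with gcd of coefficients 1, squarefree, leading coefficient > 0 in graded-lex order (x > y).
(a) The degree is 2 — the shape is more complex than any degree-1 curve.
(b) Reading off the gridlines: the visible y-axis segment lies entirely on the curve; it meets the x-axis at x = 0 (among the integer gridlines).
(c) The integer polynomial consistent with all of this is the stated p.

x^2 + 2*x*y + 3*x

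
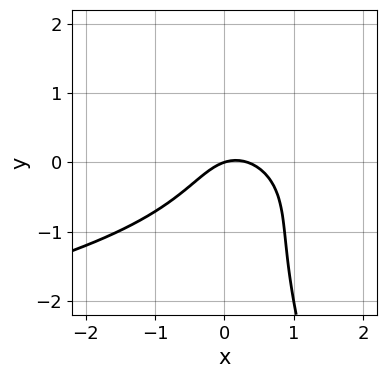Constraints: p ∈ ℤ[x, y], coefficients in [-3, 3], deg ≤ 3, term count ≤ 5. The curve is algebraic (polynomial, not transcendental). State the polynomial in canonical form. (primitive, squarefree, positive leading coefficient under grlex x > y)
3*x*y^2 + y^3 + 3*x^2 - x + 3*y

1. deg p = 3. No degree-2 curve has this shape.
2. Against the integer gridlines: it crosses the y-axis at the gridline y = 0; it crosses the x-axis at the gridline x = 0.
3. Solving for integer coefficients yields p as stated.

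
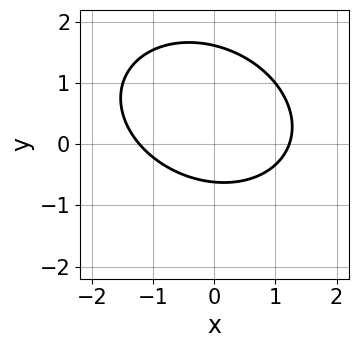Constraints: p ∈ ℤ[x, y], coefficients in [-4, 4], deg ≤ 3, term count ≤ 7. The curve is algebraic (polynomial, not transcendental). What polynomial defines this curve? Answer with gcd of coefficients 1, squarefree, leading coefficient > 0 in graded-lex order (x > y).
First, the degree is 2 — the shape is more complex than any degree-1 curve.
Finally, matching integer coefficients to the picture gives p.

2*x^2 + x*y + 3*y^2 - 3*y - 3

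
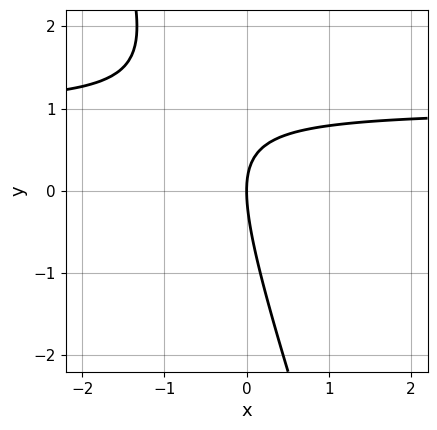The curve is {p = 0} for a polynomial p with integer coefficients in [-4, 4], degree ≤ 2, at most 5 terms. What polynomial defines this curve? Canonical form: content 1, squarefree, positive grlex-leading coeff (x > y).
(a) The degree is 2 — the shape is more complex than any degree-1 curve.
(b) From the axis intercepts and sections: it meets the y-axis at y = 0 (among the integer gridlines); it crosses the x-axis at the gridline x = 0.
(c) The integer polynomial consistent with all of this is the stated p.

3*x*y + y^2 - 3*x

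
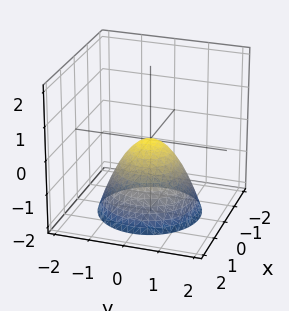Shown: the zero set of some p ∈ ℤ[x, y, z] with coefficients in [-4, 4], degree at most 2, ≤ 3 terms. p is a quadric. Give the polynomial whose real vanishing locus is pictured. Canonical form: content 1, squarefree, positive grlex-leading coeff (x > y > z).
x^2 + y^2 + z

Degree: a paraboloid; a quadric, so deg p = 2.
By symmetry, the z-axis is an axis of rotation, so x and y enter only as x² + y².
Observable constraints: it meets the x-axis at x = 0 (among the integer gridlines); it crosses the z-axis at the gridline z = 0.
Putting this together gives p.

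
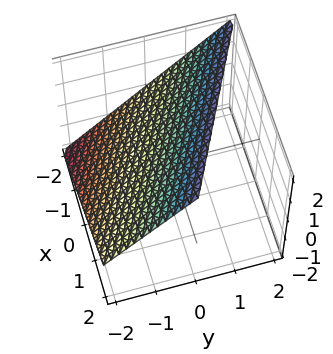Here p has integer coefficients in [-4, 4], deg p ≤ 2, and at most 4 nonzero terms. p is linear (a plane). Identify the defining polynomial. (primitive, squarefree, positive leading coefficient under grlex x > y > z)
x + 2*y - 2*z + 2

1. deg p = 1. Every cross-section is a straight line — this is a plane.
2. Against the integer gridlines: it crosses the x-axis at the gridline x = -2; it crosses the z-axis at the gridline z = 1; it crosses the y-axis at the gridline y = -1.
3. Together with the visible shape, these determine p as stated.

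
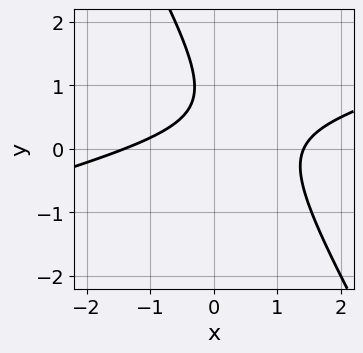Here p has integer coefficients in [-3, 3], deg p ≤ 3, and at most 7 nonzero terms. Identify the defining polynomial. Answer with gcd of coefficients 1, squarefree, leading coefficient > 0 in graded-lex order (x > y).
x^2 - 3*x*y - 2*y^2 + 3*y - 2

First, the degree is 2 — a generic line meets the curve in up to 2 points.
Next, reading off the gridlines: the curve avoids every integer y-axis point in the box.
Finally, matching integer coefficients to the picture gives p.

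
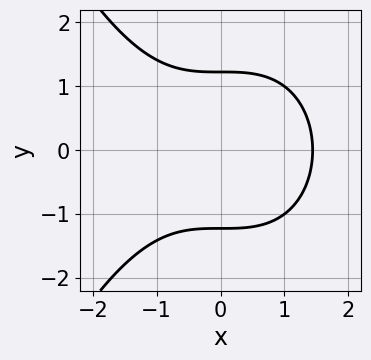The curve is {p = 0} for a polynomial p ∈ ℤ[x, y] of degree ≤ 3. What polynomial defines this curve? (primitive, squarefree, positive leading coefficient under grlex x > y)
1. Degree: the shape is more complex than any degree-2 curve, so deg p = 3.
2. Symmetries: it's symmetric under y → −y, forcing even powers of y.
3. Solving for integer coefficients yields p as stated.

x^3 + 2*y^2 - 3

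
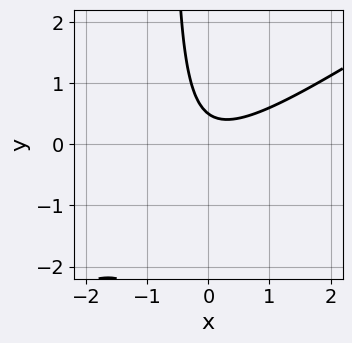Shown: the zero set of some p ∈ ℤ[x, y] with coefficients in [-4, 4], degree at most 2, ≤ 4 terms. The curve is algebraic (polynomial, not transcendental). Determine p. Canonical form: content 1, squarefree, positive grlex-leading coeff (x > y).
2*x^2 - 3*x*y - 2*y + 1

1. Degree: a generic line meets the curve in up to 2 points, so deg p = 2.
2. From the axis intercepts and sections: the curve avoids every integer x-axis point in the box.
3. Putting this together gives p.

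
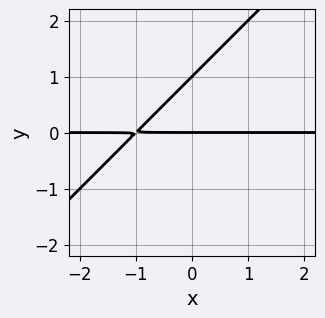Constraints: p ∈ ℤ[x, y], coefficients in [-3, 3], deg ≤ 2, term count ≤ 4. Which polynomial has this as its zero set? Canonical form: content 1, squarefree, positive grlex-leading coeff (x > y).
The degree is 2 — a generic line meets the curve in up to 2 points.
Reading off the gridlines: the visible x-axis segment lies entirely on the curve; the y-axis gridline crossings are at y ∈ {0, 1}.
Putting this together gives p.

x*y - y^2 + y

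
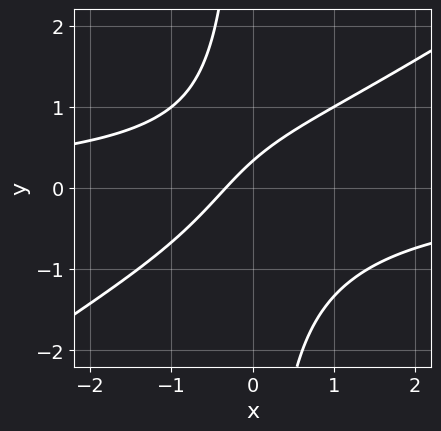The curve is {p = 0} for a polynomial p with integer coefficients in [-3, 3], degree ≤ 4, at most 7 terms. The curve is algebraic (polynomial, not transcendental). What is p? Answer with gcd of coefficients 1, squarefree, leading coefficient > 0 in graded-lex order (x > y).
(a) deg p = 3. A generic line meets the curve in up to 3 points.
(b) Putting this together gives p.

2*x^2*y - 3*x*y^2 + 3*x - 3*y + 1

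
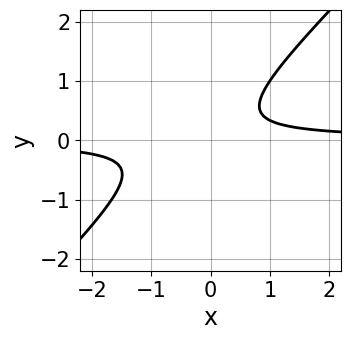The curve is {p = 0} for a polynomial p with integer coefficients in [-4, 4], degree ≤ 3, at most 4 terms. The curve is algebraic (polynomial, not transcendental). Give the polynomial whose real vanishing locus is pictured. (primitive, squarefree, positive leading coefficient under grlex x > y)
3*x*y - 3*y^2 + y - 1

1. Degree: the shape is more complex than any degree-1 curve, so deg p = 2.
2. Observable constraints: it misses every integer gridline on the x-axis; no y-intercept at any integer in the box.
3. Together with the visible shape, these determine p as stated.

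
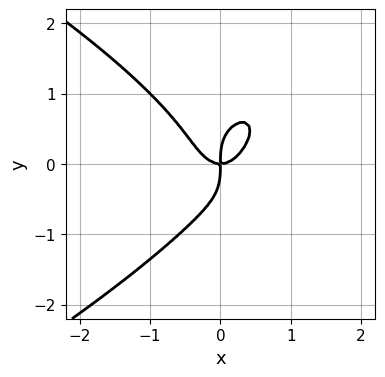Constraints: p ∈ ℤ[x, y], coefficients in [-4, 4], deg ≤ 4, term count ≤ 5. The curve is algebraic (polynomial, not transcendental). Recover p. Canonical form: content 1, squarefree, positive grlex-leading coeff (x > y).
y^4 + 2*x^3 - x*y

Degree: no degree-3 curve has this shape, so deg p = 4.
Observable constraints: it meets the y-axis at y = 0 (among the integer gridlines); it crosses the x-axis at the gridline x = 0.
The integer polynomial consistent with all of this is the stated p.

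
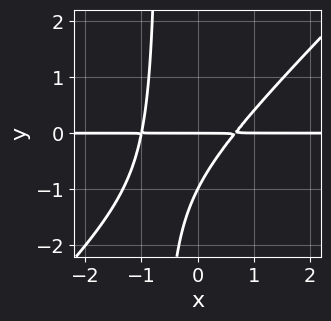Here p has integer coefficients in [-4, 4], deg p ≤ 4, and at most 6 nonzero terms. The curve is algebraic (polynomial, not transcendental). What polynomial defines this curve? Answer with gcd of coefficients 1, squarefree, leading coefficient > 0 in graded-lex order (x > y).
First, degree: a generic line meets the curve in up to 3 points, so deg p = 3.
Then, checking where it meets the axes: among the integer gridlines, it crosses the y-axis at y ∈ {-1, 0}; the visible x-axis segment lies entirely on the curve.
Finally, the integer polynomial consistent with all of this is the stated p.

3*x^2*y - 3*x*y^2 + x*y - 2*y^2 - 2*y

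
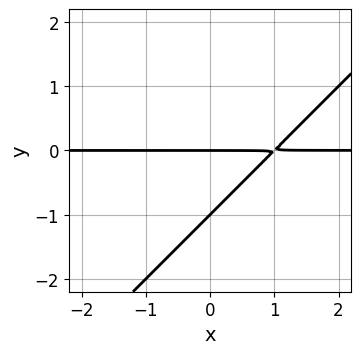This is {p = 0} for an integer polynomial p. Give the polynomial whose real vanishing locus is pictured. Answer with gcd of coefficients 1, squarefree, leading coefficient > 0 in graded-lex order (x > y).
First, the degree is 2 — no degree-1 curve has this shape.
Then, against the integer gridlines: among the integer gridlines, it crosses the y-axis at y ∈ {-1, 0}; every point of the x-axis in the box is on the curve.
Finally, fitting integer coefficients to these (and the overall shape) gives p.

x*y - y^2 - y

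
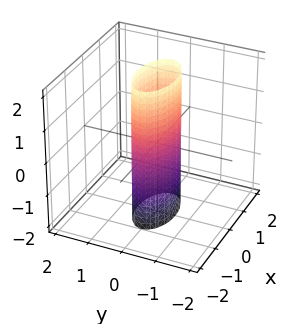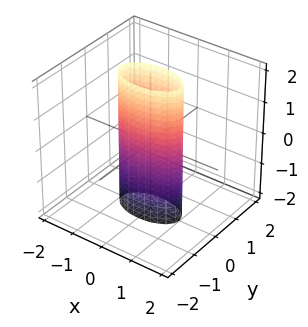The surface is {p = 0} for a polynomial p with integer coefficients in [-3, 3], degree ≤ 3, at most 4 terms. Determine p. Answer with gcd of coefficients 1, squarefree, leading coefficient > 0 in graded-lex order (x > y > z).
1. deg p = 2.
2. Symmetries: mirror symmetry x ↦ −x ⇒ only even powers of x; mirror symmetry y ↦ −y ⇒ only even powers of y; mirror symmetry z ↦ −z ⇒ only even powers of z.
3. Checking where it meets the axes: the x-axis gridline crossings are at x ∈ {-1, 1}; no z-intercept at any integer in the box.
4. Fitting integer coefficients to these (and the overall shape) gives p.

x^2 + 3*y^2 - 1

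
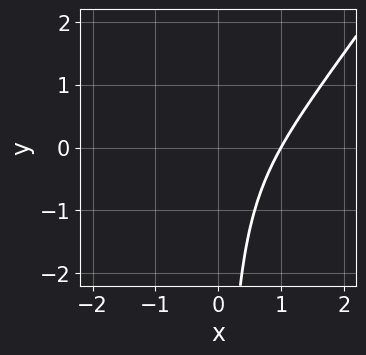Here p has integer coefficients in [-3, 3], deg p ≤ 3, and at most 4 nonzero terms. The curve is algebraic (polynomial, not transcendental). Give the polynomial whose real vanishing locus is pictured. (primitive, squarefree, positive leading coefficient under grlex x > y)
deg p = 3.
Against the integer gridlines: one x-axis crossing is at x = 1; the curve avoids every integer y-axis point in the box.
These observations pin down the coefficients.

3*x^3 - 2*x^2*y - 3*x*y - 3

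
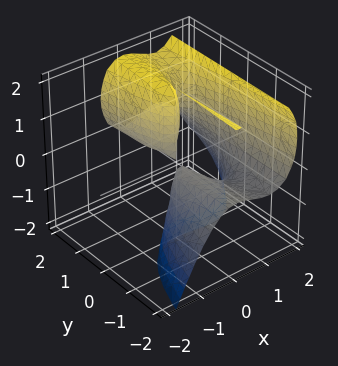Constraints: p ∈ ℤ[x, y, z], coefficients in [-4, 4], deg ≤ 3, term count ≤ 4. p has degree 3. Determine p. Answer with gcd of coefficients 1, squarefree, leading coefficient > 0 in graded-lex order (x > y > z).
2*x^3 - y*z^2 - 3*x^2 + 2*y*z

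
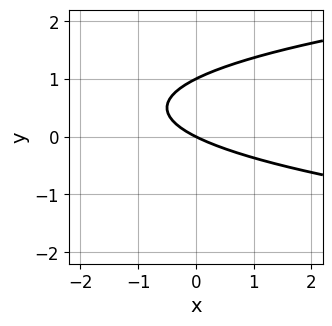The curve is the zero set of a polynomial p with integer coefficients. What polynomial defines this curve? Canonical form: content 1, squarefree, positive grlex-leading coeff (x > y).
deg p = 2. The shape is more complex than any degree-1 curve.
Observable constraints: among the integer gridlines, it crosses the y-axis at y ∈ {0, 1}; it meets the x-axis at x = 0 (among the integer gridlines).
Together with the visible shape, these determine p as stated.

2*y^2 - x - 2*y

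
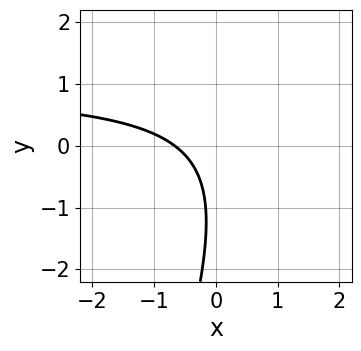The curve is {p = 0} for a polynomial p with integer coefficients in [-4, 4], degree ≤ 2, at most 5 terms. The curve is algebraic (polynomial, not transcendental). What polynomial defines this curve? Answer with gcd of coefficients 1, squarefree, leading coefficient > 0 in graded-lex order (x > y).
Degree: a generic line meets the curve in up to 2 points, so deg p = 2.
From the axis intercepts and sections: no y-intercept at any integer in the box.
Matching integer coefficients to the picture gives p.

3*x*y - y^2 - 3*x - 2*y - 2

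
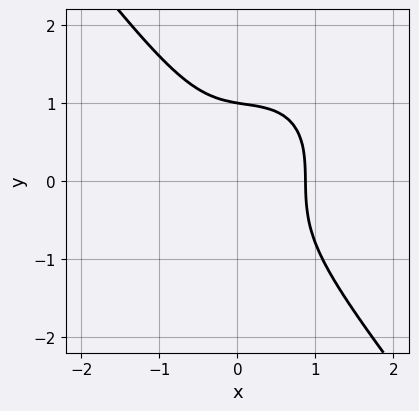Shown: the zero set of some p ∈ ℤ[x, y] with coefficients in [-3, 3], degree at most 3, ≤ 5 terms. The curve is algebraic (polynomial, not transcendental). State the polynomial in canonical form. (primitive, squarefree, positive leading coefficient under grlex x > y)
3*x^3 - x^2*y + 2*y^3 + x*y - 2

1. deg p = 3. A generic line meets the curve in up to 3 points.
2. Observable constraints: it meets the y-axis at y = 1 (among the integer gridlines).
3. Assembling these constraints gives the stated polynomial.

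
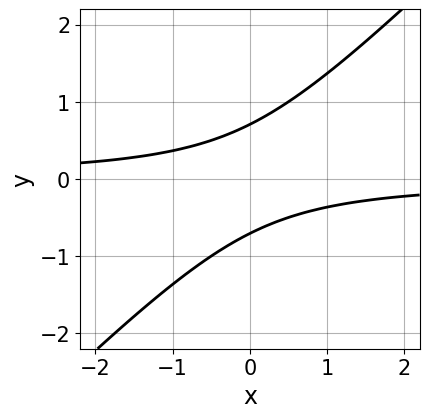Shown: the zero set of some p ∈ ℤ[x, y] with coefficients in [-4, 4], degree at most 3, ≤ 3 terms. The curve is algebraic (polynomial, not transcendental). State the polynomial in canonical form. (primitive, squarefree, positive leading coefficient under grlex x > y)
First, deg p = 2. The shape is more complex than any degree-1 curve.
Next, reading off the gridlines: it misses every integer gridline on the x-axis.
Finally, together with the visible shape, these determine p as stated.

2*x*y - 2*y^2 + 1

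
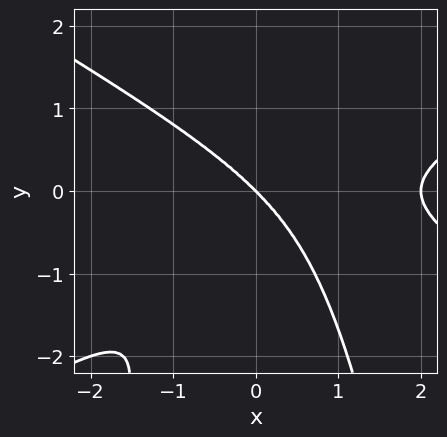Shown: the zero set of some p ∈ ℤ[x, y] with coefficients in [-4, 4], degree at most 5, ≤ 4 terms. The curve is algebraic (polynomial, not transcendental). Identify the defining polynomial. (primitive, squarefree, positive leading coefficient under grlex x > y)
x^4 - 3*x^2*y^2 - 2*x^3 - 2*y^3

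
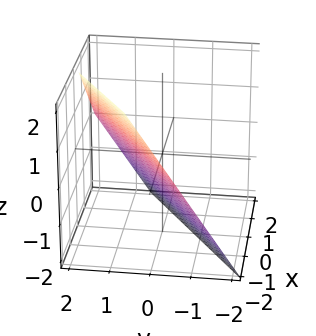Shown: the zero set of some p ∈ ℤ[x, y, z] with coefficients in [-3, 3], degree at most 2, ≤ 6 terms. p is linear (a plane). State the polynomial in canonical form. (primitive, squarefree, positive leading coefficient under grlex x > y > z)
1. The degree is 1 — the surface is flat (a plane).
2. From the visible intercepts: it meets the z-axis at z = -1 (among the integer gridlines); it meets the x-axis at x = -1 (among the integer gridlines).
3. Matching integer coefficients to the picture gives p.

2*x - 3*y + 2*z + 2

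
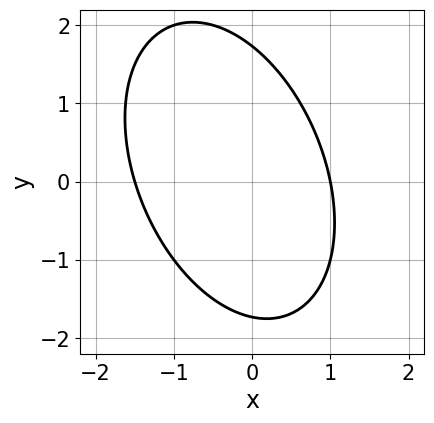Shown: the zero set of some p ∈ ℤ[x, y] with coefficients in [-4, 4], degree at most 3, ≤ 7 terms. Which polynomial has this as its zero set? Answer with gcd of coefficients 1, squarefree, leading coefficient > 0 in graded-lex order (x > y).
2*x^2 + x*y + y^2 + x - 3

1. Degree: a generic line meets the curve in up to 2 points, so deg p = 2.
2. Against the integer gridlines: it crosses the x-axis at the gridline x = 1.
3. Fitting integer coefficients to these (and the overall shape) gives p.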